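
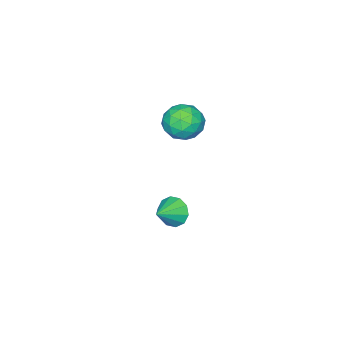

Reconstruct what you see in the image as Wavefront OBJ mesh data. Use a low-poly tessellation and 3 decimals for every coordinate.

v 0.616 3.484 -2.232
v 0.954 3.939 -2.931
v 1.904 3.516 -1.588
v 0.761 4.308 -2.563
v 0.512 4.363 -2.068
v 0.304 4.082 -1.636
v 0.214 3.572 -1.431
v 0.278 3.029 -1.532
v 0.471 2.66 -1.9
v 0.72 2.605 -2.395
v 0.928 2.886 -2.827
v 1.018 3.395 -3.032
v -0.802 4.284 4.065
v 0.007 4.305 3.313
v -0.347 2.615 4.507
v 0.462 2.636 3.755
v 0.535 3.261 4.662
v 0.254 4.293 4.389
v -0.594 2.627 3.431
v -0.875 3.659 3.158
v 0.135 3.281 2.921
v 0.833 3.673 3.682
v -1.173 3.247 4.138
v -0.475 3.639 4.899
v -0.437 4.442 3.65
v 0.097 2.478 4.17
v 0.14 2.846 4.703
v 0.616 2.858 4.261
v -0.292 4.434 4.282
v 0.183 4.446 3.841
v 0.493 3.832 4.634
v -0.523 2.474 3.979
v -0.048 2.486 3.538
v -0.956 4.062 3.559
v -0.48 4.074 3.117
v -0.833 3.088 3.186
v 0.113 3.852 2.978
v 0.381 2.87 3.238
v -0.24 2.865 3.047
v -0.405 3.472 2.887
v 0.523 4.082 3.425
v 0.791 3.101 3.685
v 0.834 3.468 4.218
v 0.668 4.075 4.058
v 0.599 3.48 3.195
v -1.131 3.819 4.135
v -0.863 2.838 4.395
v -1.008 2.845 3.762
v -1.174 3.452 3.602
v -0.721 4.05 4.582
v -0.453 3.068 4.842
v 0.065 3.448 4.933
v -0.1 4.055 4.773
v -0.939 3.44 4.625
f 2 1 4
f 2 4 3
f 4 1 5
f 4 5 3
f 5 1 6
f 5 6 3
f 6 1 7
f 6 7 3
f 7 1 8
f 7 8 3
f 8 1 9
f 8 9 3
f 9 1 10
f 9 10 3
f 10 1 11
f 10 11 3
f 11 1 12
f 11 12 3
f 12 1 2
f 12 2 3
f 13 50 29
f 50 24 53
f 29 53 18
f 50 53 29
f 13 29 25
f 29 18 30
f 25 30 14
f 29 30 25
f 13 25 34
f 25 14 35
f 34 35 20
f 25 35 34
f 13 34 46
f 34 20 49
f 46 49 23
f 34 49 46
f 13 46 50
f 46 23 54
f 50 54 24
f 46 54 50
f 14 30 41
f 30 18 44
f 41 44 22
f 30 44 41
f 18 53 31
f 53 24 52
f 31 52 17
f 53 52 31
f 24 54 51
f 54 23 47
f 51 47 15
f 54 47 51
f 23 49 48
f 49 20 36
f 48 36 19
f 49 36 48
f 20 35 40
f 35 14 37
f 40 37 21
f 35 37 40
f 16 42 28
f 42 22 43
f 28 43 17
f 42 43 28
f 16 28 26
f 28 17 27
f 26 27 15
f 28 27 26
f 16 26 33
f 26 15 32
f 33 32 19
f 26 32 33
f 16 33 38
f 33 19 39
f 38 39 21
f 33 39 38
f 16 38 42
f 38 21 45
f 42 45 22
f 38 45 42
f 17 43 31
f 43 22 44
f 31 44 18
f 43 44 31
f 15 27 51
f 27 17 52
f 51 52 24
f 27 52 51
f 19 32 48
f 32 15 47
f 48 47 23
f 32 47 48
f 21 39 40
f 39 19 36
f 40 36 20
f 39 36 40
f 22 45 41
f 45 21 37
f 41 37 14
f 45 37 41



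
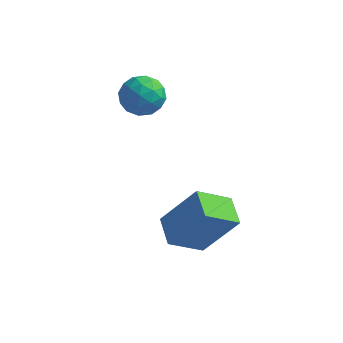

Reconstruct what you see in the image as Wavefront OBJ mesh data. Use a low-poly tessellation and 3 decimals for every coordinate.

v -0.275 2.612 4.436
v -0.008 3.063 3.791
v 0.428 1.557 3.989
v 0.695 2.008 3.344
v 0.958 2.185 4.112
v 0.523 2.837 4.388
v -0.103 1.783 3.392
v -0.538 2.435 3.668
v 0.098 2.551 3.146
v 0.754 2.799 3.591
v -0.334 1.821 4.189
v 0.322 2.069 4.634
v -0.203 2.93 4.153
v 0.623 1.69 3.627
v 0.777 1.794 4.079
v 0.935 2.059 3.7
v 0.109 2.797 4.504
v 0.266 3.062 4.125
v 0.834 2.546 4.314
v 0.154 1.558 3.655
v 0.311 1.823 3.276
v -0.515 2.561 4.08
v -0.357 2.826 3.701
v -0.414 2.074 3.466
v 0.016 2.894 3.395
v 0.429 2.274 3.132
v -0.04 2.142 3.16
v -0.295 2.525 3.322
v 0.402 3.04 3.656
v 0.815 2.42 3.394
v 0.969 2.524 3.845
v 0.714 2.907 4.007
v 0.464 2.739 3.277
v -0.395 2.2 4.386
v 0.018 1.58 4.124
v -0.294 1.713 3.773
v -0.549 2.096 3.935
v -0.009 2.346 4.648
v 0.404 1.726 4.385
v 0.715 2.095 4.458
v 0.46 2.478 4.62
v -0.044 1.881 4.503
v 3.562 -0.293 -0.674
v 2.763 -1.183 0.11
v 2.887 0.557 -0.396
v 2.089 -0.333 0.388
v 4.651 0.073 0.852
v 3.853 -0.817 1.636
v 3.977 0.923 1.13
v 3.178 0.033 1.914
f 1 38 17
f 38 12 41
f 17 41 6
f 38 41 17
f 1 17 13
f 17 6 18
f 13 18 2
f 17 18 13
f 1 13 22
f 13 2 23
f 22 23 8
f 13 23 22
f 1 22 34
f 22 8 37
f 34 37 11
f 22 37 34
f 1 34 38
f 34 11 42
f 38 42 12
f 34 42 38
f 2 18 29
f 18 6 32
f 29 32 10
f 18 32 29
f 6 41 19
f 41 12 40
f 19 40 5
f 41 40 19
f 12 42 39
f 42 11 35
f 39 35 3
f 42 35 39
f 11 37 36
f 37 8 24
f 36 24 7
f 37 24 36
f 8 23 28
f 23 2 25
f 28 25 9
f 23 25 28
f 4 30 16
f 30 10 31
f 16 31 5
f 30 31 16
f 4 16 14
f 16 5 15
f 14 15 3
f 16 15 14
f 4 14 21
f 14 3 20
f 21 20 7
f 14 20 21
f 4 21 26
f 21 7 27
f 26 27 9
f 21 27 26
f 4 26 30
f 26 9 33
f 30 33 10
f 26 33 30
f 5 31 19
f 31 10 32
f 19 32 6
f 31 32 19
f 3 15 39
f 15 5 40
f 39 40 12
f 15 40 39
f 7 20 36
f 20 3 35
f 36 35 11
f 20 35 36
f 9 27 28
f 27 7 24
f 28 24 8
f 27 24 28
f 10 33 29
f 33 9 25
f 29 25 2
f 33 25 29
f 44 46 43
f 47 44 43
f 43 46 45
f 45 47 43
f 44 50 46
f 48 44 47
f 48 50 44
f 46 50 45
f 49 47 45
f 45 50 49
f 49 48 47
f 50 48 49



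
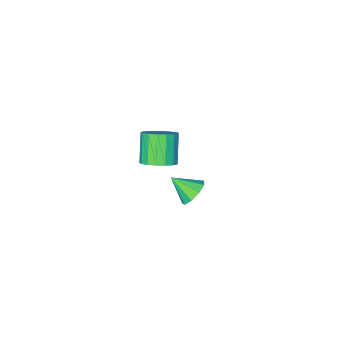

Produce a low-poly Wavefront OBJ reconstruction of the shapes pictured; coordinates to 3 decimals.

v -2.009 -0.853 -0.464
v -1.552 -0.379 0.089
v -2.175 -1.212 1.318
v -2.631 -1.687 0.764
v -1.906 -0.172 0.05
v -2.529 -1.005 1.279
v -2.283 -0.121 -0.107
v -2.906 -0.954 1.122
v -2.597 -0.238 -0.345
v -3.22 -1.071 0.883
v -2.777 -0.496 -0.611
v -3.4 -1.329 0.617
v -2.78 -0.836 -0.844
v -3.403 -1.669 0.385
v -2.607 -1.179 -0.989
v -3.23 -2.013 0.24
v -2.296 -1.449 -1.014
v -2.919 -2.282 0.214
v -1.92 -1.581 -0.913
v -2.543 -2.415 0.315
v -1.564 -1.547 -0.71
v -2.187 -2.381 0.519
v -1.31 -1.354 -0.45
v -1.933 -2.188 0.779
v -1.216 -1.046 -0.193
v -1.839 -1.88 1.035
v -1.303 -0.694 0.001
v -1.926 -1.528 1.23
v -0.324 4.309 3.084
v 0.305 4.598 2.888
v 0.264 3.511 3.796
v 0.132 4.827 3.288
v -0.255 4.814 3.593
v -0.674 4.564 3.66
v -0.93 4.195 3.457
v -0.902 3.879 3.08
v -0.604 3.764 2.705
v -0.175 3.905 2.508
v 0.184 4.234 2.58
f 2 1 5
f 2 5 3
f 3 5 6
f 3 6 4
f 5 1 7
f 5 7 6
f 6 7 8
f 6 8 4
f 7 1 9
f 7 9 8
f 8 9 10
f 8 10 4
f 9 1 11
f 9 11 10
f 10 11 12
f 10 12 4
f 11 1 13
f 11 13 12
f 12 13 14
f 12 14 4
f 13 1 15
f 13 15 14
f 14 15 16
f 14 16 4
f 15 1 17
f 15 17 16
f 16 17 18
f 16 18 4
f 17 1 19
f 17 19 18
f 18 19 20
f 18 20 4
f 19 1 21
f 19 21 20
f 20 21 22
f 20 22 4
f 21 1 23
f 21 23 22
f 22 23 24
f 22 24 4
f 23 1 25
f 23 25 24
f 24 25 26
f 24 26 4
f 25 1 27
f 25 27 26
f 26 27 28
f 26 28 4
f 27 1 2
f 27 2 28
f 28 2 3
f 28 3 4
f 30 29 32
f 30 32 31
f 32 29 33
f 32 33 31
f 33 29 34
f 33 34 31
f 34 29 35
f 34 35 31
f 35 29 36
f 35 36 31
f 36 29 37
f 36 37 31
f 37 29 38
f 37 38 31
f 38 29 39
f 38 39 31
f 39 29 30
f 39 30 31



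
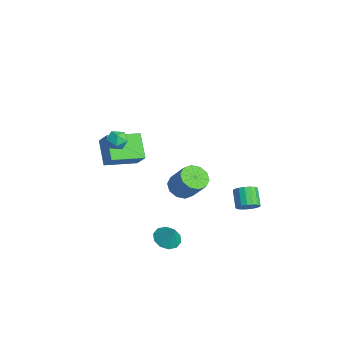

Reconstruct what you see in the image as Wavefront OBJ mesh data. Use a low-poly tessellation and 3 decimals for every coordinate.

v 2.677 3.293 -3.275
v 3.117 3.395 -2.806
v 2.262 3.548 -2.037
v 1.823 3.447 -2.505
v 3.064 3.679 -2.922
v 2.209 3.832 -2.153
v 2.922 3.875 -3.118
v 2.068 4.028 -2.349
v 2.725 3.937 -3.35
v 1.87 4.09 -2.581
v 2.516 3.852 -3.565
v 1.662 4.006 -2.796
v 2.345 3.639 -3.713
v 1.49 3.793 -2.944
v 2.249 3.347 -3.761
v 1.395 3.5 -2.992
v 2.252 3.043 -3.697
v 1.397 3.196 -2.928
v 2.352 2.795 -3.537
v 1.497 2.949 -2.768
v 2.527 2.662 -3.316
v 1.672 2.816 -2.547
v 2.736 2.674 -3.086
v 1.881 2.827 -2.317
v 2.931 2.827 -2.899
v 2.077 2.981 -2.13
v 3.069 3.088 -2.798
v 2.214 3.241 -2.029
v 2.037 -3.423 3.201
v 2.49 -3.201 3.597
v 2.73 -4.059 2.763
v 3.183 -3.837 3.159
v 2.703 -4.195 3.39
v 2.275 -3.802 3.66
v 2.945 -3.458 2.7
v 2.517 -3.065 2.97
v 3.051 -3.223 3.287
v 2.902 -3.678 3.713
v 2.318 -3.582 2.647
v 2.169 -4.037 3.073
v -2.187 -3.238 0.076
v -1.316 -3.053 0.996
v -2.283 -1.401 -0.202
v -1.412 -1.216 0.718
v -0.988 -3.344 -1.038
v -0.117 -3.159 -0.118
v -1.084 -1.507 -1.316
v -0.213 -1.322 -0.396
v 2.721 -0.319 -0.886
v 3.367 -0.34 -1.358
v 4.265 0.059 -0.146
v 3.619 0.079 0.326
v 3.182 0.119 -1.371
v 4.08 0.518 -0.16
v 2.82 0.41 -1.2
v 3.719 0.809 0.012
v 2.421 0.422 -0.908
v 3.319 0.821 0.304
v 2.137 0.151 -0.608
v 3.035 0.55 0.604
v 2.075 -0.299 -0.414
v 2.973 0.1 0.798
v 2.26 -0.758 -0.4
v 3.158 -0.359 0.811
v 2.621 -1.049 -0.572
v 3.52 -0.65 0.64
v 3.021 -1.061 -0.864
v 3.919 -0.662 0.348
v 3.305 -0.79 -1.164
v 4.203 -0.391 0.048
v 2.975 -1.169 -4.463
v 3.539 -0.845 -4.875
v 3.525 -0.951 -3.537
v 3.222 -0.507 -4.767
v 2.811 -0.421 -4.543
v 2.463 -0.622 -4.289
v 2.31 -1.032 -4.101
v 2.411 -1.494 -4.052
v 2.727 -1.832 -4.16
v 3.138 -1.918 -4.384
v 3.487 -1.717 -4.638
v 3.64 -1.307 -4.826
f 2 1 5
f 2 5 3
f 3 5 6
f 3 6 4
f 5 1 7
f 5 7 6
f 6 7 8
f 6 8 4
f 7 1 9
f 7 9 8
f 8 9 10
f 8 10 4
f 9 1 11
f 9 11 10
f 10 11 12
f 10 12 4
f 11 1 13
f 11 13 12
f 12 13 14
f 12 14 4
f 13 1 15
f 13 15 14
f 14 15 16
f 14 16 4
f 15 1 17
f 15 17 16
f 16 17 18
f 16 18 4
f 17 1 19
f 17 19 18
f 18 19 20
f 18 20 4
f 19 1 21
f 19 21 20
f 20 21 22
f 20 22 4
f 21 1 23
f 21 23 22
f 22 23 24
f 22 24 4
f 23 1 25
f 23 25 24
f 24 25 26
f 24 26 4
f 25 1 27
f 25 27 26
f 26 27 28
f 26 28 4
f 27 1 2
f 27 2 28
f 28 2 3
f 28 3 4
f 29 40 34
f 29 34 30
f 29 30 36
f 29 36 39
f 29 39 40
f 30 34 38
f 34 40 33
f 40 39 31
f 39 36 35
f 36 30 37
f 32 38 33
f 32 33 31
f 32 31 35
f 32 35 37
f 32 37 38
f 33 38 34
f 31 33 40
f 35 31 39
f 37 35 36
f 38 37 30
f 42 44 41
f 45 42 41
f 41 44 43
f 43 45 41
f 42 48 44
f 46 42 45
f 46 48 42
f 44 48 43
f 47 45 43
f 43 48 47
f 47 46 45
f 48 46 47
f 50 49 53
f 50 53 51
f 51 53 54
f 51 54 52
f 53 49 55
f 53 55 54
f 54 55 56
f 54 56 52
f 55 49 57
f 55 57 56
f 56 57 58
f 56 58 52
f 57 49 59
f 57 59 58
f 58 59 60
f 58 60 52
f 59 49 61
f 59 61 60
f 60 61 62
f 60 62 52
f 61 49 63
f 61 63 62
f 62 63 64
f 62 64 52
f 63 49 65
f 63 65 64
f 64 65 66
f 64 66 52
f 65 49 67
f 65 67 66
f 66 67 68
f 66 68 52
f 67 49 69
f 67 69 68
f 68 69 70
f 68 70 52
f 69 49 50
f 69 50 70
f 70 50 51
f 70 51 52
f 72 71 74
f 72 74 73
f 74 71 75
f 74 75 73
f 75 71 76
f 75 76 73
f 76 71 77
f 76 77 73
f 77 71 78
f 77 78 73
f 78 71 79
f 78 79 73
f 79 71 80
f 79 80 73
f 80 71 81
f 80 81 73
f 81 71 82
f 81 82 73
f 82 71 72
f 82 72 73



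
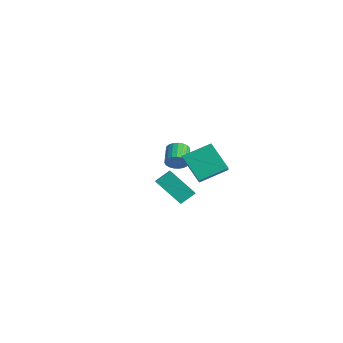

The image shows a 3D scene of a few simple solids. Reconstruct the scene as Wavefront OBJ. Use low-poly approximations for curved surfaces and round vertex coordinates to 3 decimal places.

v 0.596 -0.483 1.052
v 1.397 -0.988 1.686
v 0.955 0.859 1.668
v 1.756 0.354 2.303
v 1.684 -0.234 -0.123
v 2.485 -0.739 0.512
v 2.043 1.108 0.494
v 2.844 0.603 1.128
v -2.394 1.005 -1.045
v -2.064 1.094 -0.565
v -2.876 1.665 -0.114
v -3.206 1.575 -0.595
v -2.005 1.288 -0.704
v -2.817 1.859 -0.253
v -2.014 1.432 -0.902
v -2.825 2.003 -0.451
v -2.088 1.503 -1.125
v -2.9 2.074 -0.674
v -2.215 1.487 -1.334
v -3.027 2.058 -0.883
v -2.373 1.388 -1.494
v -3.185 1.959 -1.043
v -2.535 1.222 -1.575
v -3.347 1.793 -1.124
v -2.673 1.019 -1.565
v -3.484 1.59 -1.115
v -2.762 0.814 -1.466
v -3.573 1.385 -1.015
v -2.787 0.641 -1.293
v -3.599 1.212 -0.842
v -2.745 0.531 -1.078
v -3.557 1.102 -0.627
v -2.642 0.503 -0.857
v -3.454 1.074 -0.406
v -2.496 0.562 -0.669
v -3.308 1.133 -0.218
v -2.333 0.697 -0.546
v -3.144 1.268 -0.095
v -2.18 0.886 -0.509
v -2.991 1.457 -0.058
v 3.445 -2.298 -0.033
v 2.396 -2.98 1.089
v 3.551 -1.608 0.486
v 2.502 -2.289 1.607
v 4.078 -2.671 0.333
v 3.029 -3.352 1.454
v 4.184 -1.98 0.851
v 3.135 -2.662 1.973
f 2 4 1
f 5 2 1
f 1 4 3
f 3 5 1
f 2 8 4
f 6 2 5
f 6 8 2
f 4 8 3
f 7 5 3
f 3 8 7
f 7 6 5
f 8 6 7
f 10 9 13
f 10 13 11
f 11 13 14
f 11 14 12
f 13 9 15
f 13 15 14
f 14 15 16
f 14 16 12
f 15 9 17
f 15 17 16
f 16 17 18
f 16 18 12
f 17 9 19
f 17 19 18
f 18 19 20
f 18 20 12
f 19 9 21
f 19 21 20
f 20 21 22
f 20 22 12
f 21 9 23
f 21 23 22
f 22 23 24
f 22 24 12
f 23 9 25
f 23 25 24
f 24 25 26
f 24 26 12
f 25 9 27
f 25 27 26
f 26 27 28
f 26 28 12
f 27 9 29
f 27 29 28
f 28 29 30
f 28 30 12
f 29 9 31
f 29 31 30
f 30 31 32
f 30 32 12
f 31 9 33
f 31 33 32
f 32 33 34
f 32 34 12
f 33 9 35
f 33 35 34
f 34 35 36
f 34 36 12
f 35 9 37
f 35 37 36
f 36 37 38
f 36 38 12
f 37 9 39
f 37 39 38
f 38 39 40
f 38 40 12
f 39 9 10
f 39 10 40
f 40 10 11
f 40 11 12
f 42 44 41
f 45 42 41
f 41 44 43
f 43 45 41
f 42 48 44
f 46 42 45
f 46 48 42
f 44 48 43
f 47 45 43
f 43 48 47
f 47 46 45
f 48 46 47



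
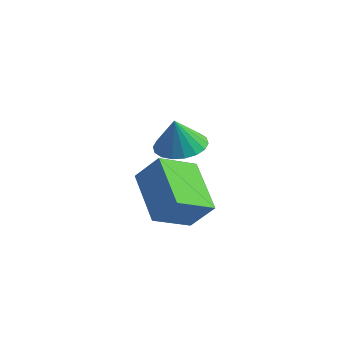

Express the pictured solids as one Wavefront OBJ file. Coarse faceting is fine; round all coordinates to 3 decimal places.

v -0.699 -2.953 2.739
v -0.085 -3.461 2.594
v -0.681 -3.247 3.841
v 0.083 -3.152 2.673
v 0.097 -2.804 2.766
v -0.048 -2.485 2.854
v -0.321 -2.259 2.919
v -0.669 -2.171 2.948
v -1.023 -2.237 2.936
v -1.313 -2.445 2.885
v -1.481 -2.754 2.805
v -1.495 -3.102 2.713
v -1.351 -3.42 2.625
v -1.077 -3.646 2.56
v -0.729 -3.735 2.531
v -0.375 -3.669 2.543
v -2.929 -2.524 0.53
v -2.174 -2.28 1.458
v -2.582 -1.217 -0.096
v -1.827 -0.974 0.832
v -1.413 -3.406 -0.472
v -0.658 -3.163 0.456
v -1.066 -2.1 -1.098
v -0.311 -1.856 -0.17
f 2 1 4
f 2 4 3
f 4 1 5
f 4 5 3
f 5 1 6
f 5 6 3
f 6 1 7
f 6 7 3
f 7 1 8
f 7 8 3
f 8 1 9
f 8 9 3
f 9 1 10
f 9 10 3
f 10 1 11
f 10 11 3
f 11 1 12
f 11 12 3
f 12 1 13
f 12 13 3
f 13 1 14
f 13 14 3
f 14 1 15
f 14 15 3
f 15 1 16
f 15 16 3
f 16 1 2
f 16 2 3
f 18 20 17
f 21 18 17
f 17 20 19
f 19 21 17
f 18 24 20
f 22 18 21
f 22 24 18
f 20 24 19
f 23 21 19
f 19 24 23
f 23 22 21
f 24 22 23



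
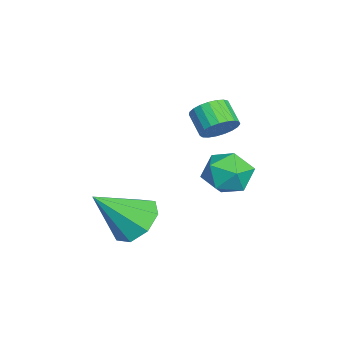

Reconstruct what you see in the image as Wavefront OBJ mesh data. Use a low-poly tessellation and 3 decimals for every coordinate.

v -0.007 1.435 0.069
v 0.493 1.417 0.654
v -0.272 1.008 1.296
v -0.773 1.025 0.711
v 0.364 1.709 0.686
v -0.402 1.299 1.328
v 0.17 1.952 0.611
v -0.595 1.543 1.253
v -0.054 2.107 0.442
v -0.819 1.697 1.084
v -0.27 2.145 0.209
v -1.035 1.735 0.851
v -0.441 2.06 -0.048
v -1.206 1.651 0.594
v -0.536 1.868 -0.286
v -1.302 1.458 0.357
v -0.541 1.6 -0.461
v -1.306 1.19 0.181
v -0.453 1.304 -0.545
v -1.218 0.894 0.097
v -0.288 1.031 -0.523
v -1.053 0.621 0.119
v -0.074 0.827 -0.399
v -0.84 0.417 0.243
v 0.151 0.729 -0.193
v -0.615 0.319 0.449
v 0.349 0.752 0.057
v -0.417 0.342 0.7
v 0.485 0.894 0.31
v -0.281 0.484 0.952
v 0.536 1.129 0.521
v -0.23 0.719 1.163
v 2.639 2.329 -0.946
v 3.633 2.282 -0.859
v 2.487 1.178 0.179
v 3.481 1.131 0.266
v 2.989 1.94 0.584
v 3.083 2.652 -0.111
v 3.037 0.808 -0.569
v 3.131 1.52 -1.264
v 3.879 1.342 -0.626
v 3.85 2.042 0.086
v 2.27 1.418 -0.766
v 2.241 2.118 -0.054
v 3.565 -1.359 -2.484
v 3.952 -2.003 -3.232
v 4.075 -2.781 -0.996
v 4.513 -1.495 -2.939
v 4.518 -0.907 -2.379
v 3.965 -0.585 -1.881
v 3.177 -0.716 -1.736
v 2.617 -1.224 -2.029
v 2.612 -1.811 -2.589
v 3.165 -2.134 -3.087
f 2 1 5
f 2 5 3
f 3 5 6
f 3 6 4
f 5 1 7
f 5 7 6
f 6 7 8
f 6 8 4
f 7 1 9
f 7 9 8
f 8 9 10
f 8 10 4
f 9 1 11
f 9 11 10
f 10 11 12
f 10 12 4
f 11 1 13
f 11 13 12
f 12 13 14
f 12 14 4
f 13 1 15
f 13 15 14
f 14 15 16
f 14 16 4
f 15 1 17
f 15 17 16
f 16 17 18
f 16 18 4
f 17 1 19
f 17 19 18
f 18 19 20
f 18 20 4
f 19 1 21
f 19 21 20
f 20 21 22
f 20 22 4
f 21 1 23
f 21 23 22
f 22 23 24
f 22 24 4
f 23 1 25
f 23 25 24
f 24 25 26
f 24 26 4
f 25 1 27
f 25 27 26
f 26 27 28
f 26 28 4
f 27 1 29
f 27 29 28
f 28 29 30
f 28 30 4
f 29 1 31
f 29 31 30
f 30 31 32
f 30 32 4
f 31 1 2
f 31 2 32
f 32 2 3
f 32 3 4
f 33 44 38
f 33 38 34
f 33 34 40
f 33 40 43
f 33 43 44
f 34 38 42
f 38 44 37
f 44 43 35
f 43 40 39
f 40 34 41
f 36 42 37
f 36 37 35
f 36 35 39
f 36 39 41
f 36 41 42
f 37 42 38
f 35 37 44
f 39 35 43
f 41 39 40
f 42 41 34
f 46 45 48
f 46 48 47
f 48 45 49
f 48 49 47
f 49 45 50
f 49 50 47
f 50 45 51
f 50 51 47
f 51 45 52
f 51 52 47
f 52 45 53
f 52 53 47
f 53 45 54
f 53 54 47
f 54 45 46
f 54 46 47



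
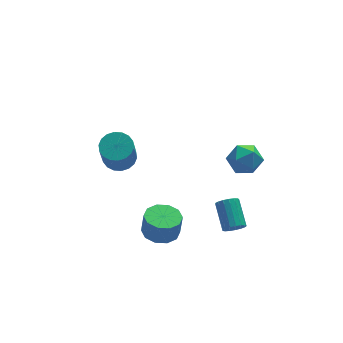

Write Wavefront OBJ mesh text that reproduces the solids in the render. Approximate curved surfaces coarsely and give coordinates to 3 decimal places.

v 3.642 -2.414 3.662
v 4.356 -2.957 3.157
v 3.024 -3.823 4.303
v 3.738 -4.366 3.798
v 4.014 -3.755 4.58
v 4.396 -2.884 4.184
v 2.984 -3.896 3.276
v 3.366 -3.025 2.88
v 3.95 -3.873 2.918
v 4.586 -3.786 3.724
v 2.794 -2.994 3.736
v 3.43 -2.907 4.542
v -0.722 -2.846 -1.571
v 0.243 -2.533 -1.677
v 0.386 -2.541 -0.395
v -0.578 -2.854 -0.289
v -0.124 -2.022 -1.633
v 0.02 -2.03 -0.351
v -0.719 -1.826 -1.565
v -0.576 -1.834 -0.283
v -1.315 -2.02 -1.5
v -1.172 -2.028 -0.218
v -1.685 -2.529 -1.461
v -1.542 -2.537 -0.179
v -1.686 -3.159 -1.465
v -1.543 -3.167 -0.183
v -1.32 -3.67 -1.509
v -1.176 -3.678 -0.227
v -0.724 -3.866 -1.577
v -0.581 -3.874 -0.295
v -0.128 -3.672 -1.642
v 0.015 -3.68 -0.36
v 0.242 -3.163 -1.681
v 0.385 -3.171 -0.399
v 3.457 -2.797 -2.961
v 3.652 -2.491 -3.512
v 3.799 -0.997 -2.63
v 3.603 -1.303 -2.079
v 3.338 -2.458 -3.515
v 3.485 -0.965 -2.633
v 3.051 -2.503 -3.391
v 3.198 -1.01 -2.509
v 2.857 -2.615 -3.168
v 3.004 -1.122 -2.287
v 2.8 -2.769 -2.898
v 2.947 -1.276 -2.017
v 2.894 -2.929 -2.642
v 3.04 -1.436 -1.761
v 3.117 -3.059 -2.46
v 3.263 -1.566 -1.578
v 3.417 -3.129 -2.392
v 3.564 -1.635 -1.51
v 3.727 -3.122 -2.454
v 3.873 -1.629 -1.573
v 3.974 -3.041 -2.632
v 4.121 -1.548 -1.751
v 4.104 -2.904 -2.886
v 4.25 -1.411 -2.005
v 4.085 -2.742 -3.157
v 4.231 -1.249 -2.275
v 3.922 -2.593 -3.383
v 4.068 -1.1 -2.501
v -0.784 3.686 -1.329
v -0.174 2.967 -1.508
v -0.626 2.095 0.449
v -1.236 2.814 0.629
v 0.076 3.259 -1.32
v -0.376 2.387 0.637
v 0.155 3.635 -1.135
v -0.297 2.763 0.823
v 0.048 4.022 -0.987
v -0.404 3.15 0.97
v -0.224 4.342 -0.907
v -0.676 3.47 1.05
v -0.606 4.532 -0.911
v -1.058 3.66 1.047
v -1.024 4.554 -0.997
v -1.476 3.682 0.96
v -1.394 4.405 -1.149
v -1.846 3.533 0.808
v -1.644 4.113 -1.337
v -2.096 3.241 0.62
v -1.723 3.737 -1.523
v -2.175 2.865 0.435
v -1.616 3.35 -1.67
v -2.068 2.478 0.287
v -1.344 3.03 -1.75
v -1.796 2.158 0.207
v -0.962 2.84 -1.747
v -1.414 1.968 0.211
v -0.544 2.818 -1.66
v -0.996 1.946 0.297
f 1 12 6
f 1 6 2
f 1 2 8
f 1 8 11
f 1 11 12
f 2 6 10
f 6 12 5
f 12 11 3
f 11 8 7
f 8 2 9
f 4 10 5
f 4 5 3
f 4 3 7
f 4 7 9
f 4 9 10
f 5 10 6
f 3 5 12
f 7 3 11
f 9 7 8
f 10 9 2
f 14 13 17
f 14 17 15
f 15 17 18
f 15 18 16
f 17 13 19
f 17 19 18
f 18 19 20
f 18 20 16
f 19 13 21
f 19 21 20
f 20 21 22
f 20 22 16
f 21 13 23
f 21 23 22
f 22 23 24
f 22 24 16
f 23 13 25
f 23 25 24
f 24 25 26
f 24 26 16
f 25 13 27
f 25 27 26
f 26 27 28
f 26 28 16
f 27 13 29
f 27 29 28
f 28 29 30
f 28 30 16
f 29 13 31
f 29 31 30
f 30 31 32
f 30 32 16
f 31 13 33
f 31 33 32
f 32 33 34
f 32 34 16
f 33 13 14
f 33 14 34
f 34 14 15
f 34 15 16
f 36 35 39
f 36 39 37
f 37 39 40
f 37 40 38
f 39 35 41
f 39 41 40
f 40 41 42
f 40 42 38
f 41 35 43
f 41 43 42
f 42 43 44
f 42 44 38
f 43 35 45
f 43 45 44
f 44 45 46
f 44 46 38
f 45 35 47
f 45 47 46
f 46 47 48
f 46 48 38
f 47 35 49
f 47 49 48
f 48 49 50
f 48 50 38
f 49 35 51
f 49 51 50
f 50 51 52
f 50 52 38
f 51 35 53
f 51 53 52
f 52 53 54
f 52 54 38
f 53 35 55
f 53 55 54
f 54 55 56
f 54 56 38
f 55 35 57
f 55 57 56
f 56 57 58
f 56 58 38
f 57 35 59
f 57 59 58
f 58 59 60
f 58 60 38
f 59 35 61
f 59 61 60
f 60 61 62
f 60 62 38
f 61 35 36
f 61 36 62
f 62 36 37
f 62 37 38
f 64 63 67
f 64 67 65
f 65 67 68
f 65 68 66
f 67 63 69
f 67 69 68
f 68 69 70
f 68 70 66
f 69 63 71
f 69 71 70
f 70 71 72
f 70 72 66
f 71 63 73
f 71 73 72
f 72 73 74
f 72 74 66
f 73 63 75
f 73 75 74
f 74 75 76
f 74 76 66
f 75 63 77
f 75 77 76
f 76 77 78
f 76 78 66
f 77 63 79
f 77 79 78
f 78 79 80
f 78 80 66
f 79 63 81
f 79 81 80
f 80 81 82
f 80 82 66
f 81 63 83
f 81 83 82
f 82 83 84
f 82 84 66
f 83 63 85
f 83 85 84
f 84 85 86
f 84 86 66
f 85 63 87
f 85 87 86
f 86 87 88
f 86 88 66
f 87 63 89
f 87 89 88
f 88 89 90
f 88 90 66
f 89 63 91
f 89 91 90
f 90 91 92
f 90 92 66
f 91 63 64
f 91 64 92
f 92 64 65
f 92 65 66



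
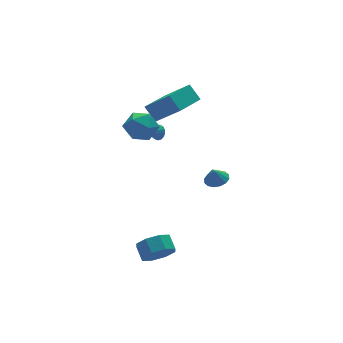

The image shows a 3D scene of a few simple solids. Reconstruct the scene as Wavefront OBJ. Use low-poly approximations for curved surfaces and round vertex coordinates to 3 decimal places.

v -1.652 3.183 2.612
v -0.726 3.599 2.125
v -0.734 1.681 3.075
v 0.192 2.097 2.588
v -0.207 2.565 3.531
v -0.774 3.493 3.244
v -0.686 1.787 1.956
v -1.253 2.715 1.669
v -0.129 2.736 1.72
v 0.167 3.217 2.693
v -1.627 2.063 2.507
v -1.331 2.544 3.48
v 1.344 1.767 3.75
v 1.087 2.567 4.621
v 0.465 3.099 2.266
v 0.207 3.899 3.136
v 3.213 2.681 3.464
v 2.955 3.481 4.334
v 2.333 4.013 1.979
v 2.076 4.813 2.85
v 3.93 1.944 -3.462
v 4.453 1.391 -3.293
v 3.63 1.956 -2.498
v 4.648 1.741 -3.237
v 4.65 2.144 -3.241
v 4.459 2.494 -3.305
v 4.126 2.697 -3.411
v 3.741 2.698 -3.53
v 3.406 2.496 -3.632
v 3.211 2.147 -3.688
v 3.209 1.743 -3.683
v 3.4 1.393 -3.62
v 3.733 1.191 -3.514
v 4.118 1.19 -3.394
v -2.669 -2.773 -4.042
v -1.852 -3.193 -3.533
v -1.734 -2.326 -3.009
v -2.551 -1.907 -3.518
v -1.633 -2.814 -4.208
v -1.515 -1.947 -3.683
v -2.021 -2.412 -4.785
v -1.903 -1.545 -4.26
v -2.788 -2.221 -4.927
v -2.671 -1.355 -4.403
v -3.486 -2.354 -4.551
v -3.368 -1.487 -4.027
v -3.705 -2.733 -3.877
v -3.587 -1.866 -3.352
v -3.317 -3.135 -3.3
v -3.199 -2.268 -2.775
v -2.549 -3.325 -3.157
v -2.432 -2.459 -2.633
v 0.811 3.35 1.004
v 1.037 3.027 1.387
v -0.171 3.27 1.516
v 1.068 3.271 1.483
v 1.039 3.532 1.469
v 0.958 3.752 1.349
v 0.844 3.879 1.149
v 0.721 3.885 0.916
v 0.62 3.769 0.703
v 0.561 3.557 0.559
v 0.56 3.297 0.517
v 0.617 3.049 0.586
v 0.717 2.87 0.751
v 0.839 2.801 0.974
v 0.955 2.858 1.203
f 1 12 6
f 1 6 2
f 1 2 8
f 1 8 11
f 1 11 12
f 2 6 10
f 6 12 5
f 12 11 3
f 11 8 7
f 8 2 9
f 4 10 5
f 4 5 3
f 4 3 7
f 4 7 9
f 4 9 10
f 5 10 6
f 3 5 12
f 7 3 11
f 9 7 8
f 10 9 2
f 14 16 13
f 17 14 13
f 13 16 15
f 15 17 13
f 14 20 16
f 18 14 17
f 18 20 14
f 16 20 15
f 19 17 15
f 15 20 19
f 19 18 17
f 20 18 19
f 22 21 24
f 22 24 23
f 24 21 25
f 24 25 23
f 25 21 26
f 25 26 23
f 26 21 27
f 26 27 23
f 27 21 28
f 27 28 23
f 28 21 29
f 28 29 23
f 29 21 30
f 29 30 23
f 30 21 31
f 30 31 23
f 31 21 32
f 31 32 23
f 32 21 33
f 32 33 23
f 33 21 34
f 33 34 23
f 34 21 22
f 34 22 23
f 36 35 39
f 36 39 37
f 37 39 40
f 37 40 38
f 39 35 41
f 39 41 40
f 40 41 42
f 40 42 38
f 41 35 43
f 41 43 42
f 42 43 44
f 42 44 38
f 43 35 45
f 43 45 44
f 44 45 46
f 44 46 38
f 45 35 47
f 45 47 46
f 46 47 48
f 46 48 38
f 47 35 49
f 47 49 48
f 48 49 50
f 48 50 38
f 49 35 51
f 49 51 50
f 50 51 52
f 50 52 38
f 51 35 36
f 51 36 52
f 52 36 37
f 52 37 38
f 54 53 56
f 54 56 55
f 56 53 57
f 56 57 55
f 57 53 58
f 57 58 55
f 58 53 59
f 58 59 55
f 59 53 60
f 59 60 55
f 60 53 61
f 60 61 55
f 61 53 62
f 61 62 55
f 62 53 63
f 62 63 55
f 63 53 64
f 63 64 55
f 64 53 65
f 64 65 55
f 65 53 66
f 65 66 55
f 66 53 67
f 66 67 55
f 67 53 54
f 67 54 55



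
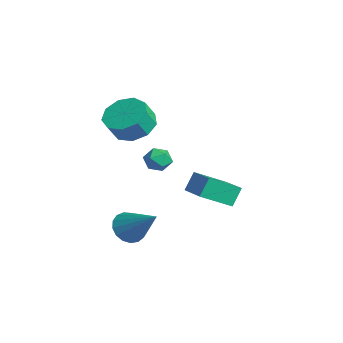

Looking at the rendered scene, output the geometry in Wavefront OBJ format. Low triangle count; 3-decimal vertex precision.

v -1.769 1.383 -1.115
v -1.498 1.14 -1.718
v -2.822 1.22 -1.522
v -2.551 0.977 -2.125
v -2.486 0.601 -1.533
v -1.835 0.702 -1.281
v -2.485 1.658 -1.959
v -1.834 1.759 -1.707
v -1.941 1.31 -2.24
v -1.941 0.657 -1.976
v -2.379 1.703 -1.264
v -2.379 1.05 -1
v 0.161 -0.996 -4.194
v 0.645 -0.762 -4.852
v 1.659 -0.304 -2.846
v 0.421 -0.431 -4.773
v 0.138 -0.23 -4.561
v -0.14 -0.204 -4.265
v -0.349 -0.36 -3.953
v -0.441 -0.662 -3.696
v -0.395 -1.04 -3.553
v -0.222 -1.408 -3.556
v 0.039 -1.681 -3.706
v 0.328 -1.798 -3.967
v 0.579 -1.731 -4.28
v 0.734 -1.496 -4.574
v 0.758 -1.146 -4.78
v -2.281 0.154 0.642
v -1.248 0.387 0.487
v -0.987 -0.161 1.404
v -2.019 -0.394 1.558
v -1.565 0.91 0.89
v -1.304 0.361 1.807
v -2.217 1.079 1.176
v -1.956 0.53 2.093
v -2.898 0.815 1.213
v -2.637 0.266 2.13
v -3.291 0.242 0.982
v -3.03 -0.306 1.899
v -3.211 -0.372 0.592
v -2.95 -0.92 1.509
v -2.695 -0.74 0.225
v -2.434 -1.288 1.142
v -1.986 -0.689 0.053
v -1.725 -1.238 0.97
v -1.414 -0.244 0.156
v -1.153 -0.793 1.073
v -2.728 4.21 -5.073
v -2.891 2.72 -4.23
v -2.991 4.753 -4.165
v -3.154 3.262 -3.322
v -1.086 4.278 -4.638
v -1.249 2.787 -3.795
v -1.349 4.82 -3.73
v -1.512 3.33 -2.887
f 1 12 6
f 1 6 2
f 1 2 8
f 1 8 11
f 1 11 12
f 2 6 10
f 6 12 5
f 12 11 3
f 11 8 7
f 8 2 9
f 4 10 5
f 4 5 3
f 4 3 7
f 4 7 9
f 4 9 10
f 5 10 6
f 3 5 12
f 7 3 11
f 9 7 8
f 10 9 2
f 14 13 16
f 14 16 15
f 16 13 17
f 16 17 15
f 17 13 18
f 17 18 15
f 18 13 19
f 18 19 15
f 19 13 20
f 19 20 15
f 20 13 21
f 20 21 15
f 21 13 22
f 21 22 15
f 22 13 23
f 22 23 15
f 23 13 24
f 23 24 15
f 24 13 25
f 24 25 15
f 25 13 26
f 25 26 15
f 26 13 27
f 26 27 15
f 27 13 14
f 27 14 15
f 29 28 32
f 29 32 30
f 30 32 33
f 30 33 31
f 32 28 34
f 32 34 33
f 33 34 35
f 33 35 31
f 34 28 36
f 34 36 35
f 35 36 37
f 35 37 31
f 36 28 38
f 36 38 37
f 37 38 39
f 37 39 31
f 38 28 40
f 38 40 39
f 39 40 41
f 39 41 31
f 40 28 42
f 40 42 41
f 41 42 43
f 41 43 31
f 42 28 44
f 42 44 43
f 43 44 45
f 43 45 31
f 44 28 46
f 44 46 45
f 45 46 47
f 45 47 31
f 46 28 29
f 46 29 47
f 47 29 30
f 47 30 31
f 49 51 48
f 52 49 48
f 48 51 50
f 50 52 48
f 49 55 51
f 53 49 52
f 53 55 49
f 51 55 50
f 54 52 50
f 50 55 54
f 54 53 52
f 55 53 54



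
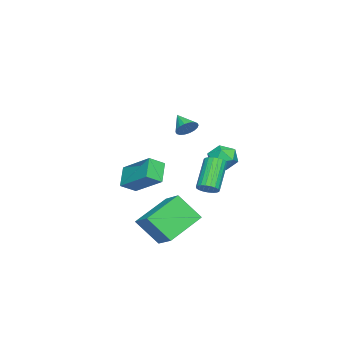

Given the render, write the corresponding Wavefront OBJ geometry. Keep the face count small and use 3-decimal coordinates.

v -2.487 0.771 -0.651
v -2.031 0.382 -0.06
v -3.609 0.598 0.1
v -3.153 0.209 0.691
v -3.054 1.034 0.558
v -2.36 1.141 0.094
v -3.28 -0.161 -0.054
v -2.586 -0.054 -0.518
v -2.522 -0.194 0.309
v -2.382 0.545 0.687
v -3.258 0.435 -0.647
v -3.118 1.174 -0.269
v 2.763 -0.808 -3.702
v 2.917 -1.896 -2.392
v 1.091 0.104 -2.748
v 1.245 -0.984 -1.438
v 3.615 0.084 -3.062
v 3.769 -1.004 -1.752
v 1.943 0.996 -2.108
v 2.097 -0.092 -0.798
v -0.376 -3.708 -0.301
v 0.362 -2.118 0.744
v -0.956 -3.133 -0.766
v -0.218 -1.543 0.278
v 0.498 -3.537 -1.178
v 1.236 -1.947 -0.134
v -0.082 -2.962 -1.644
v 0.656 -1.372 -0.599
v 2.287 1.391 -0.151
v 2.669 1.193 0.192
v 1.454 1.17 1.533
v 1.073 1.369 1.191
v 2.694 1.418 0.218
v 1.479 1.396 1.56
v 2.649 1.64 0.181
v 1.434 1.617 1.523
v 2.541 1.818 0.087
v 1.326 1.795 1.428
v 2.39 1.922 -0.049
v 1.175 1.899 1.292
v 2.22 1.935 -0.202
v 1.005 1.912 1.139
v 2.063 1.854 -0.346
v 0.848 1.831 0.995
v 1.944 1.692 -0.457
v 0.729 1.67 0.885
v 1.884 1.479 -0.514
v 0.669 1.456 0.827
v 1.895 1.251 -0.509
v 0.68 1.228 0.832
v 1.973 1.047 -0.442
v 0.758 1.024 0.9
v 2.105 0.902 -0.324
v 0.89 0.879 1.017
v 2.27 0.842 -0.176
v 1.055 0.819 1.165
v 2.437 0.877 -0.024
v 1.222 0.854 1.317
v 2.578 1.001 0.106
v 1.363 0.978 1.447
v 2.423 0.443 3.55
v 2.902 0.26 3.798
v 1.857 -0.223 4.15
v 2.832 0.453 3.947
v 2.681 0.644 4.017
v 2.479 0.796 3.995
v 2.265 0.877 3.885
v 2.083 0.873 3.708
v 1.968 0.784 3.501
v 1.943 0.627 3.303
v 2.013 0.434 3.154
v 2.164 0.243 3.083
v 2.366 0.091 3.106
v 2.58 0.01 3.216
v 2.762 0.014 3.392
v 2.877 0.103 3.6
f 1 12 6
f 1 6 2
f 1 2 8
f 1 8 11
f 1 11 12
f 2 6 10
f 6 12 5
f 12 11 3
f 11 8 7
f 8 2 9
f 4 10 5
f 4 5 3
f 4 3 7
f 4 7 9
f 4 9 10
f 5 10 6
f 3 5 12
f 7 3 11
f 9 7 8
f 10 9 2
f 14 16 13
f 17 14 13
f 13 16 15
f 15 17 13
f 14 20 16
f 18 14 17
f 18 20 14
f 16 20 15
f 19 17 15
f 15 20 19
f 19 18 17
f 20 18 19
f 22 24 21
f 25 22 21
f 21 24 23
f 23 25 21
f 22 28 24
f 26 22 25
f 26 28 22
f 24 28 23
f 27 25 23
f 23 28 27
f 27 26 25
f 28 26 27
f 30 29 33
f 30 33 31
f 31 33 34
f 31 34 32
f 33 29 35
f 33 35 34
f 34 35 36
f 34 36 32
f 35 29 37
f 35 37 36
f 36 37 38
f 36 38 32
f 37 29 39
f 37 39 38
f 38 39 40
f 38 40 32
f 39 29 41
f 39 41 40
f 40 41 42
f 40 42 32
f 41 29 43
f 41 43 42
f 42 43 44
f 42 44 32
f 43 29 45
f 43 45 44
f 44 45 46
f 44 46 32
f 45 29 47
f 45 47 46
f 46 47 48
f 46 48 32
f 47 29 49
f 47 49 48
f 48 49 50
f 48 50 32
f 49 29 51
f 49 51 50
f 50 51 52
f 50 52 32
f 51 29 53
f 51 53 52
f 52 53 54
f 52 54 32
f 53 29 55
f 53 55 54
f 54 55 56
f 54 56 32
f 55 29 57
f 55 57 56
f 56 57 58
f 56 58 32
f 57 29 59
f 57 59 58
f 58 59 60
f 58 60 32
f 59 29 30
f 59 30 60
f 60 30 31
f 60 31 32
f 62 61 64
f 62 64 63
f 64 61 65
f 64 65 63
f 65 61 66
f 65 66 63
f 66 61 67
f 66 67 63
f 67 61 68
f 67 68 63
f 68 61 69
f 68 69 63
f 69 61 70
f 69 70 63
f 70 61 71
f 70 71 63
f 71 61 72
f 71 72 63
f 72 61 73
f 72 73 63
f 73 61 74
f 73 74 63
f 74 61 75
f 74 75 63
f 75 61 76
f 75 76 63
f 76 61 62
f 76 62 63



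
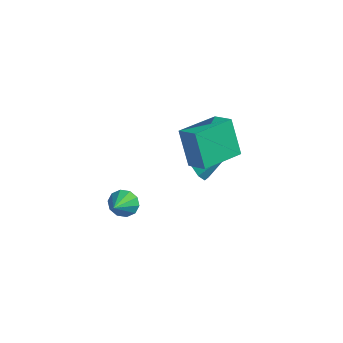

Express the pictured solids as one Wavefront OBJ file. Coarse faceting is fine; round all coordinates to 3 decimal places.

v -0.459 0.069 -2.549
v -0.129 -0.088 -3.099
v -0.041 -0.869 -2.031
v 0.113 0.147 -2.869
v 0.136 0.352 -2.517
v -0.068 0.449 -2.178
v -0.422 0.4 -1.98
v -0.789 0.225 -2
v -1.031 -0.01 -2.229
v -1.054 -0.215 -2.581
v -0.85 -0.312 -2.921
v -0.497 -0.263 -3.119
v 2.746 0.38 1.348
v 2.126 0.49 2.949
v 2.925 2.17 1.294
v 2.305 2.28 2.895
v 3.655 0.3 1.705
v 3.035 0.41 3.306
v 3.834 2.09 1.651
v 3.214 2.2 3.252
v 1.464 2.241 -0.183
v 2.131 1.938 -0.771
v 2.456 3.099 0.503
v 1.886 2.41 -1.005
v 1.479 2.817 -0.926
v 1.067 3.004 -0.562
v 0.806 2.9 -0.054
v 0.796 2.544 0.405
v 1.041 2.073 0.64
v 1.448 1.666 0.56
v 1.86 1.478 0.197
v 2.122 1.583 -0.312
f 2 1 4
f 2 4 3
f 4 1 5
f 4 5 3
f 5 1 6
f 5 6 3
f 6 1 7
f 6 7 3
f 7 1 8
f 7 8 3
f 8 1 9
f 8 9 3
f 9 1 10
f 9 10 3
f 10 1 11
f 10 11 3
f 11 1 12
f 11 12 3
f 12 1 2
f 12 2 3
f 14 16 13
f 17 14 13
f 13 16 15
f 15 17 13
f 14 20 16
f 18 14 17
f 18 20 14
f 16 20 15
f 19 17 15
f 15 20 19
f 19 18 17
f 20 18 19
f 22 21 24
f 22 24 23
f 24 21 25
f 24 25 23
f 25 21 26
f 25 26 23
f 26 21 27
f 26 27 23
f 27 21 28
f 27 28 23
f 28 21 29
f 28 29 23
f 29 21 30
f 29 30 23
f 30 21 31
f 30 31 23
f 31 21 32
f 31 32 23
f 32 21 22
f 32 22 23



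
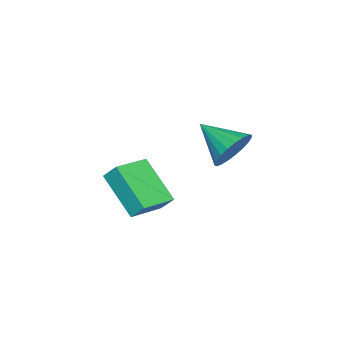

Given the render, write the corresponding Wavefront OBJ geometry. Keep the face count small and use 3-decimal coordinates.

v -1.451 2.503 -1.691
v -1.018 1.989 -2.376
v -2.049 1.037 -0.969
v -0.734 2.011 -2.097
v -0.574 2.118 -1.747
v -0.565 2.292 -1.387
v -0.71 2.502 -1.08
v -0.983 2.712 -0.879
v -1.337 2.886 -0.818
v -1.711 2.994 -0.908
v -2.04 3.017 -1.133
v -2.267 2.951 -1.455
v -2.353 2.808 -1.817
v -2.283 2.612 -2.158
v -2.069 2.397 -2.418
v -1.749 2.201 -2.552
v -1.377 2.056 -2.537
v 2.572 -1.027 -0.981
v 2.616 -0.53 -0.355
v 1.216 -0.395 -1.388
v 1.26 0.102 -0.762
v 3.54 0.318 -2.118
v 3.584 0.815 -1.492
v 2.184 0.95 -2.525
v 2.228 1.447 -1.899
f 2 1 4
f 2 4 3
f 4 1 5
f 4 5 3
f 5 1 6
f 5 6 3
f 6 1 7
f 6 7 3
f 7 1 8
f 7 8 3
f 8 1 9
f 8 9 3
f 9 1 10
f 9 10 3
f 10 1 11
f 10 11 3
f 11 1 12
f 11 12 3
f 12 1 13
f 12 13 3
f 13 1 14
f 13 14 3
f 14 1 15
f 14 15 3
f 15 1 16
f 15 16 3
f 16 1 17
f 16 17 3
f 17 1 2
f 17 2 3
f 19 21 18
f 22 19 18
f 18 21 20
f 20 22 18
f 19 25 21
f 23 19 22
f 23 25 19
f 21 25 20
f 24 22 20
f 20 25 24
f 24 23 22
f 25 23 24



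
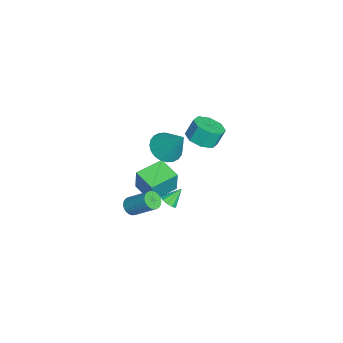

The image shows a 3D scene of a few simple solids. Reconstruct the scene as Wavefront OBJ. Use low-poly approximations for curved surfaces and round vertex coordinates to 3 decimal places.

v -3.046 -2.537 -2.501
v -2.756 -2.48 -1.061
v -1.982 -1.694 -2.749
v -1.692 -1.638 -1.309
v -2.048 -3.842 -2.651
v -1.758 -3.786 -1.211
v -0.984 -3 -2.899
v -0.694 -2.943 -1.459
v -3.443 -0.447 0.119
v -2.752 0.147 -0.006
v -2.946 0.581 0.975
v -3.637 -0.013 1.101
v -3.368 0.397 -0.239
v -3.562 0.831 0.742
v -4.028 0.153 -0.261
v -4.222 0.586 0.72
v -4.345 -0.443 -0.061
v -4.539 -0.009 0.92
v -4.134 -1.041 0.245
v -4.328 -0.607 1.226
v -3.518 -1.291 0.478
v -3.712 -0.857 1.459
v -2.858 -1.046 0.5
v -3.052 -0.613 1.481
v -2.541 -0.451 0.3
v -2.735 -0.017 1.281
v 2.888 -3.827 0.47
v 3.343 -3.78 0.184
v 3.887 -2.707 1.223
v 3.432 -2.753 1.51
v 3.223 -3.632 0.094
v 3.767 -2.559 1.134
v 3.052 -3.514 0.062
v 3.596 -2.441 1.101
v 2.856 -3.443 0.091
v 3.4 -2.37 1.131
v 2.664 -3.431 0.179
v 3.208 -2.358 1.218
v 2.507 -3.479 0.311
v 3.051 -2.406 1.35
v 2.408 -3.58 0.467
v 2.952 -2.507 1.506
v 2.382 -3.718 0.623
v 2.926 -2.645 1.663
v 2.433 -3.873 0.757
v 2.977 -2.8 1.796
v 2.553 -4.021 0.846
v 3.097 -2.948 1.886
v 2.724 -4.139 0.879
v 3.268 -3.066 1.918
v 2.92 -4.21 0.849
v 3.464 -3.137 1.889
v 3.112 -4.222 0.762
v 3.656 -3.149 1.801
v 3.269 -4.174 0.63
v 3.813 -3.101 1.669
v 3.368 -4.073 0.474
v 3.912 -3 1.513
v 3.394 -3.935 0.317
v 3.938 -2.862 1.357
v 0.232 -2.181 2.736
v 1.084 -2.444 2.471
v 0.968 -1.299 4.224
v 1.051 -2.126 2.299
v 0.894 -1.817 2.193
v 0.636 -1.563 2.17
v 0.316 -1.403 2.233
v -0.016 -1.362 2.373
v -0.311 -1.445 2.568
v -0.523 -1.641 2.788
v -0.619 -1.919 3.001
v -0.587 -2.236 3.173
v -0.429 -2.546 3.279
v -0.171 -2.8 3.302
v 0.149 -2.959 3.238
v 0.481 -3.001 3.099
v 0.776 -2.917 2.904
v 0.988 -2.722 2.683
v -0.04 -2.088 -1.994
v 0.417 -2.136 -1.73
v -0.4 -1.412 -1.246
v 0.448 -1.887 -1.94
v 0.292 -1.714 -2.171
v 0.009 -1.684 -2.334
v -0.292 -1.809 -2.367
v -0.497 -2.039 -2.258
v -0.527 -2.289 -2.047
v -0.371 -2.461 -1.816
v -0.089 -2.491 -1.653
v 0.212 -2.367 -1.62
f 2 4 1
f 5 2 1
f 1 4 3
f 3 5 1
f 2 8 4
f 6 2 5
f 6 8 2
f 4 8 3
f 7 5 3
f 3 8 7
f 7 6 5
f 8 6 7
f 10 9 13
f 10 13 11
f 11 13 14
f 11 14 12
f 13 9 15
f 13 15 14
f 14 15 16
f 14 16 12
f 15 9 17
f 15 17 16
f 16 17 18
f 16 18 12
f 17 9 19
f 17 19 18
f 18 19 20
f 18 20 12
f 19 9 21
f 19 21 20
f 20 21 22
f 20 22 12
f 21 9 23
f 21 23 22
f 22 23 24
f 22 24 12
f 23 9 25
f 23 25 24
f 24 25 26
f 24 26 12
f 25 9 10
f 25 10 26
f 26 10 11
f 26 11 12
f 28 27 31
f 28 31 29
f 29 31 32
f 29 32 30
f 31 27 33
f 31 33 32
f 32 33 34
f 32 34 30
f 33 27 35
f 33 35 34
f 34 35 36
f 34 36 30
f 35 27 37
f 35 37 36
f 36 37 38
f 36 38 30
f 37 27 39
f 37 39 38
f 38 39 40
f 38 40 30
f 39 27 41
f 39 41 40
f 40 41 42
f 40 42 30
f 41 27 43
f 41 43 42
f 42 43 44
f 42 44 30
f 43 27 45
f 43 45 44
f 44 45 46
f 44 46 30
f 45 27 47
f 45 47 46
f 46 47 48
f 46 48 30
f 47 27 49
f 47 49 48
f 48 49 50
f 48 50 30
f 49 27 51
f 49 51 50
f 50 51 52
f 50 52 30
f 51 27 53
f 51 53 52
f 52 53 54
f 52 54 30
f 53 27 55
f 53 55 54
f 54 55 56
f 54 56 30
f 55 27 57
f 55 57 56
f 56 57 58
f 56 58 30
f 57 27 59
f 57 59 58
f 58 59 60
f 58 60 30
f 59 27 28
f 59 28 60
f 60 28 29
f 60 29 30
f 62 61 64
f 62 64 63
f 64 61 65
f 64 65 63
f 65 61 66
f 65 66 63
f 66 61 67
f 66 67 63
f 67 61 68
f 67 68 63
f 68 61 69
f 68 69 63
f 69 61 70
f 69 70 63
f 70 61 71
f 70 71 63
f 71 61 72
f 71 72 63
f 72 61 73
f 72 73 63
f 73 61 74
f 73 74 63
f 74 61 75
f 74 75 63
f 75 61 76
f 75 76 63
f 76 61 77
f 76 77 63
f 77 61 78
f 77 78 63
f 78 61 62
f 78 62 63
f 80 79 82
f 80 82 81
f 82 79 83
f 82 83 81
f 83 79 84
f 83 84 81
f 84 79 85
f 84 85 81
f 85 79 86
f 85 86 81
f 86 79 87
f 86 87 81
f 87 79 88
f 87 88 81
f 88 79 89
f 88 89 81
f 89 79 90
f 89 90 81
f 90 79 80
f 90 80 81



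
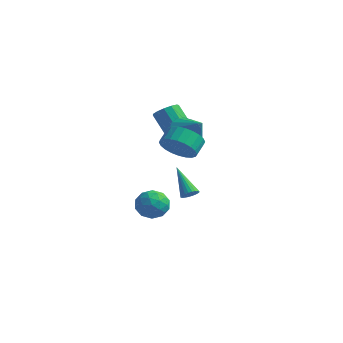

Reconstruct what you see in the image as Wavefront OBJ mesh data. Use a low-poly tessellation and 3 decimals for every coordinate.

v -2.794 1.77 1.812
v -2.186 2.004 2.31
v -3.338 2.244 3.605
v -3.946 2.01 3.108
v -2.339 2.387 2.102
v -3.491 2.627 3.398
v -2.637 2.574 1.803
v -3.788 2.815 3.098
v -2.984 2.506 1.506
v -4.136 2.747 2.802
v -3.272 2.204 1.307
v -4.423 2.445 2.602
v -3.407 1.765 1.268
v -4.559 2.005 2.563
v -3.348 1.326 1.402
v -4.5 1.567 2.697
v -3.113 1.029 1.666
v -4.265 1.269 2.961
v -2.777 0.967 1.977
v -3.929 1.207 3.272
v -2.446 1.159 2.235
v -3.598 1.4 3.53
v -2.226 1.546 2.359
v -3.377 1.786 3.655
v -1.353 0.454 2.685
v -0.743 0.175 1.891
v -0.047 0.146 3.795
v -0.665 0.664 1.934
v -0.744 1.106 2.15
v -0.963 1.398 2.489
v -1.271 1.473 2.872
v -1.598 1.316 3.213
v -1.869 0.96 3.433
v -2.021 0.489 3.482
v -2.02 0.009 3.348
v -1.866 -0.368 3.062
v -1.595 -0.558 2.69
v -1.268 -0.515 2.317
v -0.96 -0.251 2.029
v -4.068 -0.235 -2.911
v -3.336 0.465 -2.626
v -2.904 -1.085 -3.814
v -2.172 -0.385 -3.529
v -2.575 -1.044 -2.816
v -3.294 -0.519 -2.258
v -2.946 -0.101 -4.182
v -3.665 0.424 -3.624
v -2.643 0.547 -3.412
v -2.414 -0.036 -2.568
v -3.826 -0.584 -3.872
v -3.597 -1.167 -3.028
v -3.804 0.19 -2.689
v -2.436 -0.81 -3.751
v -2.672 -1.197 -3.331
v -2.242 -0.786 -3.164
v -3.78 -0.388 -2.473
v -3.35 0.023 -2.305
v -2.902 -0.865 -2.417
v -2.89 -0.643 -4.135
v -2.46 -0.232 -3.967
v -3.998 0.166 -3.276
v -3.568 0.577 -3.109
v -3.338 0.245 -4.023
v -2.967 0.65 -2.984
v -2.282 0.15 -3.515
v -2.737 0.317 -3.898
v -3.16 0.626 -3.57
v -2.832 0.307 -2.488
v -2.148 -0.193 -3.018
v -2.384 -0.58 -2.599
v -2.807 -0.271 -2.271
v -2.424 0.355 -2.949
v -4.092 -0.427 -3.422
v -3.408 -0.927 -3.952
v -3.433 -0.349 -4.169
v -3.856 -0.04 -3.841
v -3.958 -0.77 -2.925
v -3.273 -1.27 -3.456
v -3.08 -1.246 -2.87
v -3.503 -0.937 -2.542
v -3.816 -0.975 -3.491
v 0.935 -3.334 3.464
v 1.733 -2.854 2.897
v 1.643 -2.027 3.469
v 0.845 -2.506 4.036
v 1.391 -2.737 2.673
v 1.3 -1.91 3.246
v 0.979 -2.71 2.57
v 0.889 -1.883 3.143
v 0.56 -2.779 2.603
v 0.47 -1.952 3.176
v 0.199 -2.932 2.767
v 0.109 -2.105 3.34
v -0.05 -3.146 3.037
v -0.141 -2.319 3.61
v -0.15 -3.388 3.372
v -0.24 -2.561 3.945
v -0.084 -3.623 3.721
v -0.174 -2.796 4.294
v 0.137 -3.813 4.031
v 0.047 -2.986 4.603
v 0.48 -3.93 4.254
v 0.389 -3.103 4.827
v 0.891 -3.957 4.357
v 0.801 -3.13 4.93
v 1.31 -3.888 4.324
v 1.22 -3.061 4.897
v 1.671 -3.735 4.16
v 1.581 -2.908 4.733
v 1.921 -3.521 3.89
v 1.83 -2.694 4.463
v 2.02 -3.279 3.555
v 1.93 -2.452 4.128
v 1.954 -3.044 3.206
v 1.864 -2.217 3.779
v 0.829 -2.128 -0.48
v 1.195 -1.787 -0.278
v -0.509 -1.532 0.94
v 1.099 -1.664 -0.42
v 0.962 -1.612 -0.571
v 0.804 -1.639 -0.708
v 0.65 -1.74 -0.811
v 0.524 -1.9 -0.863
v 0.443 -2.094 -0.857
v 0.422 -2.294 -0.794
v 0.462 -2.469 -0.683
v 0.558 -2.591 -0.541
v 0.696 -2.643 -0.39
v 0.853 -2.617 -0.252
v 1.007 -2.516 -0.15
v 1.134 -2.356 -0.098
v 1.214 -2.161 -0.104
v 1.236 -1.961 -0.167
f 2 1 5
f 2 5 3
f 3 5 6
f 3 6 4
f 5 1 7
f 5 7 6
f 6 7 8
f 6 8 4
f 7 1 9
f 7 9 8
f 8 9 10
f 8 10 4
f 9 1 11
f 9 11 10
f 10 11 12
f 10 12 4
f 11 1 13
f 11 13 12
f 12 13 14
f 12 14 4
f 13 1 15
f 13 15 14
f 14 15 16
f 14 16 4
f 15 1 17
f 15 17 16
f 16 17 18
f 16 18 4
f 17 1 19
f 17 19 18
f 18 19 20
f 18 20 4
f 19 1 21
f 19 21 20
f 20 21 22
f 20 22 4
f 21 1 23
f 21 23 22
f 22 23 24
f 22 24 4
f 23 1 2
f 23 2 24
f 24 2 3
f 24 3 4
f 26 25 28
f 26 28 27
f 28 25 29
f 28 29 27
f 29 25 30
f 29 30 27
f 30 25 31
f 30 31 27
f 31 25 32
f 31 32 27
f 32 25 33
f 32 33 27
f 33 25 34
f 33 34 27
f 34 25 35
f 34 35 27
f 35 25 36
f 35 36 27
f 36 25 37
f 36 37 27
f 37 25 38
f 37 38 27
f 38 25 39
f 38 39 27
f 39 25 26
f 39 26 27
f 40 77 56
f 77 51 80
f 56 80 45
f 77 80 56
f 40 56 52
f 56 45 57
f 52 57 41
f 56 57 52
f 40 52 61
f 52 41 62
f 61 62 47
f 52 62 61
f 40 61 73
f 61 47 76
f 73 76 50
f 61 76 73
f 40 73 77
f 73 50 81
f 77 81 51
f 73 81 77
f 41 57 68
f 57 45 71
f 68 71 49
f 57 71 68
f 45 80 58
f 80 51 79
f 58 79 44
f 80 79 58
f 51 81 78
f 81 50 74
f 78 74 42
f 81 74 78
f 50 76 75
f 76 47 63
f 75 63 46
f 76 63 75
f 47 62 67
f 62 41 64
f 67 64 48
f 62 64 67
f 43 69 55
f 69 49 70
f 55 70 44
f 69 70 55
f 43 55 53
f 55 44 54
f 53 54 42
f 55 54 53
f 43 53 60
f 53 42 59
f 60 59 46
f 53 59 60
f 43 60 65
f 60 46 66
f 65 66 48
f 60 66 65
f 43 65 69
f 65 48 72
f 69 72 49
f 65 72 69
f 44 70 58
f 70 49 71
f 58 71 45
f 70 71 58
f 42 54 78
f 54 44 79
f 78 79 51
f 54 79 78
f 46 59 75
f 59 42 74
f 75 74 50
f 59 74 75
f 48 66 67
f 66 46 63
f 67 63 47
f 66 63 67
f 49 72 68
f 72 48 64
f 68 64 41
f 72 64 68
f 83 82 86
f 83 86 84
f 84 86 87
f 84 87 85
f 86 82 88
f 86 88 87
f 87 88 89
f 87 89 85
f 88 82 90
f 88 90 89
f 89 90 91
f 89 91 85
f 90 82 92
f 90 92 91
f 91 92 93
f 91 93 85
f 92 82 94
f 92 94 93
f 93 94 95
f 93 95 85
f 94 82 96
f 94 96 95
f 95 96 97
f 95 97 85
f 96 82 98
f 96 98 97
f 97 98 99
f 97 99 85
f 98 82 100
f 98 100 99
f 99 100 101
f 99 101 85
f 100 82 102
f 100 102 101
f 101 102 103
f 101 103 85
f 102 82 104
f 102 104 103
f 103 104 105
f 103 105 85
f 104 82 106
f 104 106 105
f 105 106 107
f 105 107 85
f 106 82 108
f 106 108 107
f 107 108 109
f 107 109 85
f 108 82 110
f 108 110 109
f 109 110 111
f 109 111 85
f 110 82 112
f 110 112 111
f 111 112 113
f 111 113 85
f 112 82 114
f 112 114 113
f 113 114 115
f 113 115 85
f 114 82 83
f 114 83 115
f 115 83 84
f 115 84 85
f 117 116 119
f 117 119 118
f 119 116 120
f 119 120 118
f 120 116 121
f 120 121 118
f 121 116 122
f 121 122 118
f 122 116 123
f 122 123 118
f 123 116 124
f 123 124 118
f 124 116 125
f 124 125 118
f 125 116 126
f 125 126 118
f 126 116 127
f 126 127 118
f 127 116 128
f 127 128 118
f 128 116 129
f 128 129 118
f 129 116 130
f 129 130 118
f 130 116 131
f 130 131 118
f 131 116 132
f 131 132 118
f 132 116 133
f 132 133 118
f 133 116 117
f 133 117 118



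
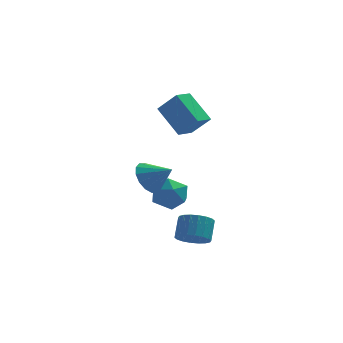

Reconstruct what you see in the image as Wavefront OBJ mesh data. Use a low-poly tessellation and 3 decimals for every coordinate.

v -0.19 1.51 1.571
v 0.578 1.135 2.456
v -1.043 2.37 2.677
v -0.275 1.995 3.561
v 0.335 2.225 1.419
v 1.103 1.85 2.303
v -0.518 3.085 2.524
v 0.25 2.71 3.409
v 0.425 -2.164 -2.557
v 0.816 -2.643 -2.208
v 0.946 -1.976 -1.435
v 0.555 -1.496 -1.783
v 1.031 -2.488 -2.379
v 1.161 -1.82 -1.606
v 1.127 -2.268 -2.585
v 1.257 -1.6 -1.811
v 1.083 -2.027 -2.785
v 1.213 -1.36 -2.012
v 0.909 -1.814 -2.94
v 1.039 -1.146 -2.167
v 0.64 -1.67 -3.019
v 0.769 -1.002 -2.246
v 0.327 -1.624 -3.007
v 0.457 -0.956 -2.233
v 0.034 -1.684 -2.905
v 0.164 -1.017 -2.132
v -0.181 -1.84 -2.734
v -0.051 -1.172 -1.961
v -0.277 -2.06 -2.529
v -0.147 -1.392 -1.755
v -0.233 -2.3 -2.328
v -0.103 -1.633 -1.555
v -0.059 -2.514 -2.173
v 0.071 -1.846 -1.4
v 0.211 -2.658 -2.094
v 0.34 -1.99 -1.321
v 0.523 -2.704 -2.107
v 0.653 -2.036 -1.333
v -0.306 3.349 -1.924
v 0.12 2.924 -2.571
v -1.22 2.256 -1.809
v -0.794 1.831 -2.456
v -0.405 1.946 -1.671
v 0.16 2.621 -1.742
v -1.26 2.559 -2.638
v -0.695 3.234 -2.709
v -0.469 2.436 -3.012
v 0.059 2.057 -2.414
v -1.159 3.123 -1.966
v -0.631 2.744 -1.368
v -1.296 -0.974 0.198
v -0.825 -0.459 -0.213
v -0.384 -1.326 0.802
v -0.961 -0.241 0.119
v -1.186 -0.219 0.472
v -1.441 -0.4 0.751
v -1.657 -0.734 0.882
v -1.777 -1.133 0.83
v -1.767 -1.489 0.609
v -1.632 -1.707 0.277
v -1.407 -1.728 -0.076
v -1.152 -1.547 -0.355
v -0.935 -1.213 -0.487
v -0.816 -0.814 -0.435
f 2 4 1
f 5 2 1
f 1 4 3
f 3 5 1
f 2 8 4
f 6 2 5
f 6 8 2
f 4 8 3
f 7 5 3
f 3 8 7
f 7 6 5
f 8 6 7
f 10 9 13
f 10 13 11
f 11 13 14
f 11 14 12
f 13 9 15
f 13 15 14
f 14 15 16
f 14 16 12
f 15 9 17
f 15 17 16
f 16 17 18
f 16 18 12
f 17 9 19
f 17 19 18
f 18 19 20
f 18 20 12
f 19 9 21
f 19 21 20
f 20 21 22
f 20 22 12
f 21 9 23
f 21 23 22
f 22 23 24
f 22 24 12
f 23 9 25
f 23 25 24
f 24 25 26
f 24 26 12
f 25 9 27
f 25 27 26
f 26 27 28
f 26 28 12
f 27 9 29
f 27 29 28
f 28 29 30
f 28 30 12
f 29 9 31
f 29 31 30
f 30 31 32
f 30 32 12
f 31 9 33
f 31 33 32
f 32 33 34
f 32 34 12
f 33 9 35
f 33 35 34
f 34 35 36
f 34 36 12
f 35 9 37
f 35 37 36
f 36 37 38
f 36 38 12
f 37 9 10
f 37 10 38
f 38 10 11
f 38 11 12
f 39 50 44
f 39 44 40
f 39 40 46
f 39 46 49
f 39 49 50
f 40 44 48
f 44 50 43
f 50 49 41
f 49 46 45
f 46 40 47
f 42 48 43
f 42 43 41
f 42 41 45
f 42 45 47
f 42 47 48
f 43 48 44
f 41 43 50
f 45 41 49
f 47 45 46
f 48 47 40
f 52 51 54
f 52 54 53
f 54 51 55
f 54 55 53
f 55 51 56
f 55 56 53
f 56 51 57
f 56 57 53
f 57 51 58
f 57 58 53
f 58 51 59
f 58 59 53
f 59 51 60
f 59 60 53
f 60 51 61
f 60 61 53
f 61 51 62
f 61 62 53
f 62 51 63
f 62 63 53
f 63 51 64
f 63 64 53
f 64 51 52
f 64 52 53



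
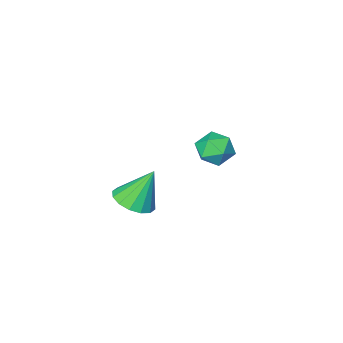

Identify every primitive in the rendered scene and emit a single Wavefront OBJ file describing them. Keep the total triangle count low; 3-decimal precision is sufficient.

v -1.042 1.218 -0.241
v -0.743 1.708 0.285
v 0.063 1.192 -0.845
v 0.362 1.682 -0.319
v 0.183 0.953 -0.114
v -0.5 0.969 0.259
v -0.18 1.931 -0.819
v -0.863 1.947 -0.446
v -0.21 2.149 -0.073
v 0.014 1.544 0.363
v -0.694 1.356 -0.923
v -0.47 0.751 -0.487
v 3.857 3.031 -0.257
v 4.559 3.281 0.007
v 3.243 3.309 1.117
v 4.377 3.615 -0.142
v 4.055 3.793 -0.322
v 3.681 3.766 -0.485
v 3.354 3.543 -0.586
v 3.162 3.182 -0.599
v 3.156 2.781 -0.52
v 3.338 2.447 -0.371
v 3.659 2.269 -0.191
v 4.034 2.295 -0.029
v 4.361 2.519 0.072
v 4.553 2.879 0.086
f 1 12 6
f 1 6 2
f 1 2 8
f 1 8 11
f 1 11 12
f 2 6 10
f 6 12 5
f 12 11 3
f 11 8 7
f 8 2 9
f 4 10 5
f 4 5 3
f 4 3 7
f 4 7 9
f 4 9 10
f 5 10 6
f 3 5 12
f 7 3 11
f 9 7 8
f 10 9 2
f 14 13 16
f 14 16 15
f 16 13 17
f 16 17 15
f 17 13 18
f 17 18 15
f 18 13 19
f 18 19 15
f 19 13 20
f 19 20 15
f 20 13 21
f 20 21 15
f 21 13 22
f 21 22 15
f 22 13 23
f 22 23 15
f 23 13 24
f 23 24 15
f 24 13 25
f 24 25 15
f 25 13 26
f 25 26 15
f 26 13 14
f 26 14 15



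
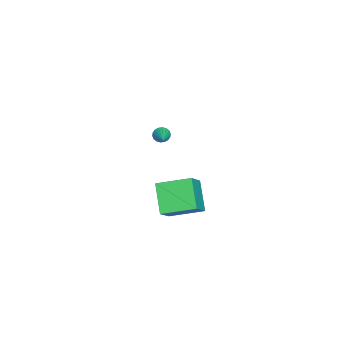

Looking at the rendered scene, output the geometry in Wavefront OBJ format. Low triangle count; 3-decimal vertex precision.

v -3.358 -3.296 -0.061
v -3.118 -3.686 -0.285
v -2.362 -3.004 0.501
v -3.085 -3.516 -0.431
v -3.107 -3.302 -0.504
v -3.178 -3.087 -0.489
v -3.285 -2.913 -0.39
v -3.406 -2.816 -0.225
v -3.518 -2.813 -0.027
v -3.599 -2.906 0.164
v -3.631 -3.076 0.31
v -3.61 -3.29 0.383
v -3.538 -3.505 0.368
v -3.431 -3.679 0.269
v -3.31 -3.776 0.104
v -3.198 -3.779 -0.094
v 2.712 -1.929 2.096
v 3.785 -2.171 3.482
v 2.415 -0.102 2.644
v 3.489 -0.344 4.031
v 4.131 -1.396 1.089
v 5.205 -1.638 2.476
v 3.835 0.431 1.638
v 4.908 0.189 3.024
f 2 1 4
f 2 4 3
f 4 1 5
f 4 5 3
f 5 1 6
f 5 6 3
f 6 1 7
f 6 7 3
f 7 1 8
f 7 8 3
f 8 1 9
f 8 9 3
f 9 1 10
f 9 10 3
f 10 1 11
f 10 11 3
f 11 1 12
f 11 12 3
f 12 1 13
f 12 13 3
f 13 1 14
f 13 14 3
f 14 1 15
f 14 15 3
f 15 1 16
f 15 16 3
f 16 1 2
f 16 2 3
f 18 20 17
f 21 18 17
f 17 20 19
f 19 21 17
f 18 24 20
f 22 18 21
f 22 24 18
f 20 24 19
f 23 21 19
f 19 24 23
f 23 22 21
f 24 22 23



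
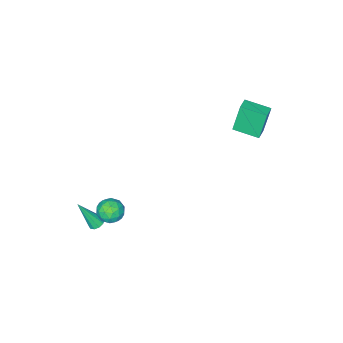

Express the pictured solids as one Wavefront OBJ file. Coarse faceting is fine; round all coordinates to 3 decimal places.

v 3.488 -1.795 -4.738
v 3.964 -1.781 -4.922
v 4.212 -2.505 -2.922
v 3.903 -1.502 -4.789
v 3.684 -1.335 -4.636
v 3.39 -1.343 -4.522
v 3.134 -1.524 -4.491
v 3.013 -1.809 -4.554
v 3.074 -2.088 -4.688
v 3.293 -2.255 -4.84
v 3.587 -2.246 -4.954
v 3.843 -2.065 -4.985
v 2.867 -0.278 -2.219
v 3.26 0.084 -2.882
v 3.52 -1.464 -2.478
v 3.913 -1.102 -3.141
v 4.108 -0.862 -2.348
v 3.705 -0.13 -2.187
v 3.075 -1.25 -3.173
v 2.672 -0.518 -3.012
v 3.389 -0.517 -3.471
v 4.028 -0.277 -2.961
v 2.752 -1.103 -2.399
v 3.391 -0.863 -1.889
v 3.006 0.007 -2.527
v 3.774 -1.387 -2.833
v 3.889 -1.246 -2.366
v 4.12 -1.033 -2.756
v 3.267 -0.119 -2.119
v 3.499 0.094 -2.509
v 3.997 -0.462 -2.195
v 3.281 -1.474 -2.851
v 3.513 -1.261 -3.241
v 2.66 -0.347 -2.604
v 2.891 -0.134 -2.994
v 2.783 -0.918 -3.165
v 3.313 -0.134 -3.264
v 3.697 -0.83 -3.416
v 3.205 -0.918 -3.435
v 2.967 -0.487 -3.34
v 3.688 0.008 -2.964
v 4.072 -0.689 -3.116
v 4.187 -0.548 -2.65
v 3.95 -0.118 -2.556
v 3.764 -0.346 -3.31
v 2.708 -0.691 -2.244
v 3.092 -1.388 -2.396
v 2.83 -1.262 -2.804
v 2.593 -0.832 -2.71
v 3.083 -0.55 -1.944
v 3.467 -1.246 -2.096
v 3.813 -0.893 -2.02
v 3.575 -0.462 -1.925
v 3.016 -1.034 -2.05
v -3.796 1.881 2.282
v -4.276 1.965 4.077
v -4.458 3.262 2.04
v -4.938 3.346 3.835
v -3.042 2.274 2.465
v -3.522 2.358 4.26
v -3.704 3.655 2.223
v -4.184 3.739 4.018
f 2 1 4
f 2 4 3
f 4 1 5
f 4 5 3
f 5 1 6
f 5 6 3
f 6 1 7
f 6 7 3
f 7 1 8
f 7 8 3
f 8 1 9
f 8 9 3
f 9 1 10
f 9 10 3
f 10 1 11
f 10 11 3
f 11 1 12
f 11 12 3
f 12 1 2
f 12 2 3
f 13 50 29
f 50 24 53
f 29 53 18
f 50 53 29
f 13 29 25
f 29 18 30
f 25 30 14
f 29 30 25
f 13 25 34
f 25 14 35
f 34 35 20
f 25 35 34
f 13 34 46
f 34 20 49
f 46 49 23
f 34 49 46
f 13 46 50
f 46 23 54
f 50 54 24
f 46 54 50
f 14 30 41
f 30 18 44
f 41 44 22
f 30 44 41
f 18 53 31
f 53 24 52
f 31 52 17
f 53 52 31
f 24 54 51
f 54 23 47
f 51 47 15
f 54 47 51
f 23 49 48
f 49 20 36
f 48 36 19
f 49 36 48
f 20 35 40
f 35 14 37
f 40 37 21
f 35 37 40
f 16 42 28
f 42 22 43
f 28 43 17
f 42 43 28
f 16 28 26
f 28 17 27
f 26 27 15
f 28 27 26
f 16 26 33
f 26 15 32
f 33 32 19
f 26 32 33
f 16 33 38
f 33 19 39
f 38 39 21
f 33 39 38
f 16 38 42
f 38 21 45
f 42 45 22
f 38 45 42
f 17 43 31
f 43 22 44
f 31 44 18
f 43 44 31
f 15 27 51
f 27 17 52
f 51 52 24
f 27 52 51
f 19 32 48
f 32 15 47
f 48 47 23
f 32 47 48
f 21 39 40
f 39 19 36
f 40 36 20
f 39 36 40
f 22 45 41
f 45 21 37
f 41 37 14
f 45 37 41
f 56 58 55
f 59 56 55
f 55 58 57
f 57 59 55
f 56 62 58
f 60 56 59
f 60 62 56
f 58 62 57
f 61 59 57
f 57 62 61
f 61 60 59
f 62 60 61



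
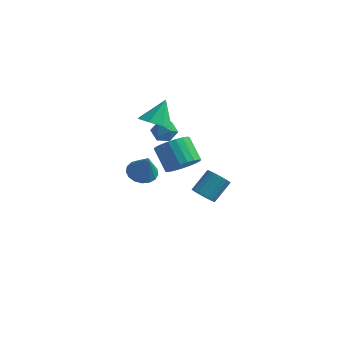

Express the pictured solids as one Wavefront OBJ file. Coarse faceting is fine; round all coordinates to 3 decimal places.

v -0.847 -0.46 0.164
v -0.276 0.128 0.132
v -0.313 -0.9 1.596
v -0.584 0.304 0.301
v -0.952 0.305 0.438
v -1.295 0.131 0.512
v -1.536 -0.179 0.507
v -1.619 -0.553 0.423
v -1.525 -0.906 0.28
v -1.276 -1.157 0.11
v -0.928 -1.248 -0.047
v -0.562 -1.159 -0.157
v -0.261 -0.91 -0.192
v -0.094 -0.558 -0.146
v -0.1 -0.183 -0.029
v 1.984 -2.063 2.409
v 2.726 -1.875 2.937
v 1.858 -1.21 3.919
v 1.116 -1.397 3.391
v 2.708 -1.562 2.71
v 1.84 -0.897 3.692
v 2.565 -1.336 2.43
v 1.697 -0.671 3.413
v 2.321 -1.236 2.147
v 1.453 -0.571 3.13
v 2.019 -1.279 1.909
v 1.151 -0.614 2.892
v 1.711 -1.457 1.758
v 0.843 -0.792 2.74
v 1.45 -1.74 1.719
v 0.582 -1.075 2.701
v 1.282 -2.078 1.799
v 0.414 -1.413 2.782
v 1.235 -2.414 1.985
v 0.367 -1.749 2.968
v 1.317 -2.689 2.244
v 0.449 -2.024 3.227
v 1.515 -2.856 2.531
v 0.647 -2.191 3.514
v 1.794 -2.886 2.798
v 0.926 -2.221 3.78
v 2.105 -2.773 2.997
v 1.238 -2.108 3.979
v 2.396 -2.537 3.094
v 1.528 -1.872 4.077
v 2.616 -2.219 3.073
v 1.748 -1.554 4.055
v -1.852 3.925 0.188
v -1.27 4.298 0.499
v -1.37 2.862 0.561
v -0.788 3.235 0.872
v -1.481 3.296 1.172
v -1.779 3.952 0.941
v -0.861 3.208 0.119
v -1.159 3.864 -0.112
v -0.658 3.854 0.456
v -1.041 3.909 1.107
v -1.599 3.251 -0.047
v -1.982 3.306 0.604
v 0.932 3.372 -3.78
v 1.563 3.403 -4.125
v 2.039 4.438 -3.165
v 1.408 4.408 -2.82
v 1.403 3.61 -4.27
v 1.879 4.646 -3.31
v 1.162 3.777 -4.33
v 1.637 4.812 -3.37
v 0.881 3.873 -4.295
v 1.356 4.909 -3.334
v 0.608 3.883 -4.171
v 1.084 4.919 -3.21
v 0.392 3.805 -3.979
v 0.868 4.84 -3.019
v 0.269 3.652 -3.753
v 0.745 4.687 -2.793
v 0.261 3.45 -3.532
v 0.736 4.485 -2.571
v 0.369 3.235 -3.353
v 0.844 4.271 -2.393
v 0.574 3.044 -3.249
v 1.05 4.079 -2.289
v 0.841 2.91 -3.236
v 1.317 3.945 -2.276
v 1.124 2.855 -3.318
v 1.6 3.89 -2.357
v 1.374 2.89 -3.479
v 1.849 3.925 -2.519
v 1.547 3.008 -3.692
v 2.023 4.044 -2.732
v 1.614 3.19 -3.921
v 2.09 4.225 -2.961
v -0.776 1.04 2.819
v -0.111 1.525 2.346
v -0.564 1.96 4.061
v -0.777 1.802 2.253
v -1.442 1.633 2.493
v -1.717 1.115 2.923
v -1.441 0.554 3.293
v -0.775 0.277 3.385
v -0.109 0.446 3.146
v 0.166 0.964 2.715
f 2 1 4
f 2 4 3
f 4 1 5
f 4 5 3
f 5 1 6
f 5 6 3
f 6 1 7
f 6 7 3
f 7 1 8
f 7 8 3
f 8 1 9
f 8 9 3
f 9 1 10
f 9 10 3
f 10 1 11
f 10 11 3
f 11 1 12
f 11 12 3
f 12 1 13
f 12 13 3
f 13 1 14
f 13 14 3
f 14 1 15
f 14 15 3
f 15 1 2
f 15 2 3
f 17 16 20
f 17 20 18
f 18 20 21
f 18 21 19
f 20 16 22
f 20 22 21
f 21 22 23
f 21 23 19
f 22 16 24
f 22 24 23
f 23 24 25
f 23 25 19
f 24 16 26
f 24 26 25
f 25 26 27
f 25 27 19
f 26 16 28
f 26 28 27
f 27 28 29
f 27 29 19
f 28 16 30
f 28 30 29
f 29 30 31
f 29 31 19
f 30 16 32
f 30 32 31
f 31 32 33
f 31 33 19
f 32 16 34
f 32 34 33
f 33 34 35
f 33 35 19
f 34 16 36
f 34 36 35
f 35 36 37
f 35 37 19
f 36 16 38
f 36 38 37
f 37 38 39
f 37 39 19
f 38 16 40
f 38 40 39
f 39 40 41
f 39 41 19
f 40 16 42
f 40 42 41
f 41 42 43
f 41 43 19
f 42 16 44
f 42 44 43
f 43 44 45
f 43 45 19
f 44 16 46
f 44 46 45
f 45 46 47
f 45 47 19
f 46 16 17
f 46 17 47
f 47 17 18
f 47 18 19
f 48 59 53
f 48 53 49
f 48 49 55
f 48 55 58
f 48 58 59
f 49 53 57
f 53 59 52
f 59 58 50
f 58 55 54
f 55 49 56
f 51 57 52
f 51 52 50
f 51 50 54
f 51 54 56
f 51 56 57
f 52 57 53
f 50 52 59
f 54 50 58
f 56 54 55
f 57 56 49
f 61 60 64
f 61 64 62
f 62 64 65
f 62 65 63
f 64 60 66
f 64 66 65
f 65 66 67
f 65 67 63
f 66 60 68
f 66 68 67
f 67 68 69
f 67 69 63
f 68 60 70
f 68 70 69
f 69 70 71
f 69 71 63
f 70 60 72
f 70 72 71
f 71 72 73
f 71 73 63
f 72 60 74
f 72 74 73
f 73 74 75
f 73 75 63
f 74 60 76
f 74 76 75
f 75 76 77
f 75 77 63
f 76 60 78
f 76 78 77
f 77 78 79
f 77 79 63
f 78 60 80
f 78 80 79
f 79 80 81
f 79 81 63
f 80 60 82
f 80 82 81
f 81 82 83
f 81 83 63
f 82 60 84
f 82 84 83
f 83 84 85
f 83 85 63
f 84 60 86
f 84 86 85
f 85 86 87
f 85 87 63
f 86 60 88
f 86 88 87
f 87 88 89
f 87 89 63
f 88 60 90
f 88 90 89
f 89 90 91
f 89 91 63
f 90 60 61
f 90 61 91
f 91 61 62
f 91 62 63
f 93 92 95
f 93 95 94
f 95 92 96
f 95 96 94
f 96 92 97
f 96 97 94
f 97 92 98
f 97 98 94
f 98 92 99
f 98 99 94
f 99 92 100
f 99 100 94
f 100 92 101
f 100 101 94
f 101 92 93
f 101 93 94



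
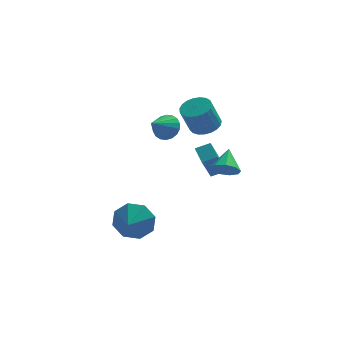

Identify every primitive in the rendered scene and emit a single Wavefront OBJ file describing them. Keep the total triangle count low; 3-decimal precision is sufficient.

v -1.475 -2.499 -3.64
v -0.966 -2.275 -2.714
v -1.725 -3.501 -3.26
v -1.766 -2.068 -2.693
v -2.396 -2.113 -3.227
v -2.486 -2.385 -4.003
v -1.984 -2.723 -4.566
v -1.184 -2.93 -4.586
v -0.555 -2.885 -4.052
v -0.465 -2.613 -3.277
v 1.887 -0.209 1.594
v 2.412 -0.812 1.625
v 1.939 -1.153 3.018
v 1.413 -0.551 2.986
v 2.59 -0.558 1.747
v 2.117 -0.899 3.14
v 2.646 -0.245 1.843
v 2.173 -0.586 3.236
v 2.571 0.075 1.896
v 2.097 -0.266 3.289
v 2.377 0.346 1.896
v 1.904 0.004 3.289
v 2.099 0.52 1.844
v 1.625 0.179 3.237
v 1.784 0.569 1.749
v 1.31 0.227 3.142
v 1.486 0.482 1.627
v 1.013 0.141 3.02
v 1.258 0.277 1.499
v 0.785 -0.064 2.892
v 1.139 -0.013 1.388
v 0.666 -0.354 2.78
v 1.149 -0.337 1.312
v 0.676 -0.678 2.704
v 1.286 -0.638 1.284
v 0.813 -0.98 2.677
v 1.528 -0.866 1.311
v 1.054 -1.207 2.703
v 1.831 -0.98 1.386
v 1.358 -1.321 2.779
v 2.144 -0.961 1.497
v 1.671 -1.302 2.89
v 0.056 -1.995 2.455
v 0.556 -1.913 2.995
v -0.636 -2.845 3.225
v 0.337 -1.675 3.061
v 0.063 -1.501 3.006
v -0.212 -1.425 2.843
v -0.435 -1.461 2.602
v -0.56 -1.604 2.333
v -0.562 -1.823 2.088
v -0.443 -2.077 1.915
v -0.224 -2.314 1.85
v 0.05 -2.489 1.904
v 0.325 -2.565 2.068
v 0.548 -2.528 2.308
v 0.672 -2.386 2.577
v 0.675 -2.167 2.823
v 2.757 -2.548 -0.086
v 3.39 -2.4 -0.461
v 2.963 -1.472 0.686
v 2.994 -2.163 -0.685
v 2.487 -2.107 -0.629
v 2.107 -2.256 -0.319
v 2.031 -2.543 0.1
v 2.295 -2.831 0.432
v 2.775 -2.987 0.521
v 3.247 -2.938 0.327
v 3.49 -2.706 -0.061
v 2.161 -0.149 -2.04
v 1.712 -0.996 -0.516
v 1.844 0.744 -1.636
v 1.395 -0.102 -0.113
v 2.905 -0.018 -1.747
v 2.456 -0.864 -0.224
v 2.588 0.876 -1.344
v 2.139 0.029 0.18
f 2 1 4
f 2 4 3
f 4 1 5
f 4 5 3
f 5 1 6
f 5 6 3
f 6 1 7
f 6 7 3
f 7 1 8
f 7 8 3
f 8 1 9
f 8 9 3
f 9 1 10
f 9 10 3
f 10 1 2
f 10 2 3
f 12 11 15
f 12 15 13
f 13 15 16
f 13 16 14
f 15 11 17
f 15 17 16
f 16 17 18
f 16 18 14
f 17 11 19
f 17 19 18
f 18 19 20
f 18 20 14
f 19 11 21
f 19 21 20
f 20 21 22
f 20 22 14
f 21 11 23
f 21 23 22
f 22 23 24
f 22 24 14
f 23 11 25
f 23 25 24
f 24 25 26
f 24 26 14
f 25 11 27
f 25 27 26
f 26 27 28
f 26 28 14
f 27 11 29
f 27 29 28
f 28 29 30
f 28 30 14
f 29 11 31
f 29 31 30
f 30 31 32
f 30 32 14
f 31 11 33
f 31 33 32
f 32 33 34
f 32 34 14
f 33 11 35
f 33 35 34
f 34 35 36
f 34 36 14
f 35 11 37
f 35 37 36
f 36 37 38
f 36 38 14
f 37 11 39
f 37 39 38
f 38 39 40
f 38 40 14
f 39 11 41
f 39 41 40
f 40 41 42
f 40 42 14
f 41 11 12
f 41 12 42
f 42 12 13
f 42 13 14
f 44 43 46
f 44 46 45
f 46 43 47
f 46 47 45
f 47 43 48
f 47 48 45
f 48 43 49
f 48 49 45
f 49 43 50
f 49 50 45
f 50 43 51
f 50 51 45
f 51 43 52
f 51 52 45
f 52 43 53
f 52 53 45
f 53 43 54
f 53 54 45
f 54 43 55
f 54 55 45
f 55 43 56
f 55 56 45
f 56 43 57
f 56 57 45
f 57 43 58
f 57 58 45
f 58 43 44
f 58 44 45
f 60 59 62
f 60 62 61
f 62 59 63
f 62 63 61
f 63 59 64
f 63 64 61
f 64 59 65
f 64 65 61
f 65 59 66
f 65 66 61
f 66 59 67
f 66 67 61
f 67 59 68
f 67 68 61
f 68 59 69
f 68 69 61
f 69 59 60
f 69 60 61
f 71 73 70
f 74 71 70
f 70 73 72
f 72 74 70
f 71 77 73
f 75 71 74
f 75 77 71
f 73 77 72
f 76 74 72
f 72 77 76
f 76 75 74
f 77 75 76

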